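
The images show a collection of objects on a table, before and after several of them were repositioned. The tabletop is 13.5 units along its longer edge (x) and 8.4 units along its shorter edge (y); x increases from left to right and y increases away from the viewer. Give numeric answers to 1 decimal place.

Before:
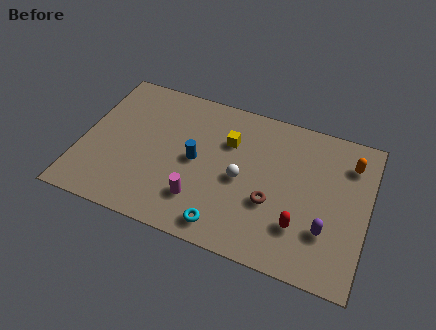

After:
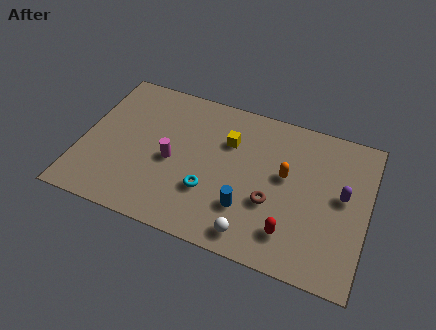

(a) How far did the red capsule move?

0.6

The red capsule moved from about (10.5, 2.3) to (10.1, 1.8), a distance of √(0.4² + 0.5²) ≈ 0.6.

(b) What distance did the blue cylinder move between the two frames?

3.2

The blue cylinder was near (5.4, 4.2) before and (8.0, 2.4) after, so it travelled √(2.6² + 1.8²) ≈ 3.2 units.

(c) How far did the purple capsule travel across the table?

2.2

The purple capsule moved from about (11.7, 2.5) to (12.3, 4.6), a distance of √(0.6² + 2.1²) ≈ 2.2.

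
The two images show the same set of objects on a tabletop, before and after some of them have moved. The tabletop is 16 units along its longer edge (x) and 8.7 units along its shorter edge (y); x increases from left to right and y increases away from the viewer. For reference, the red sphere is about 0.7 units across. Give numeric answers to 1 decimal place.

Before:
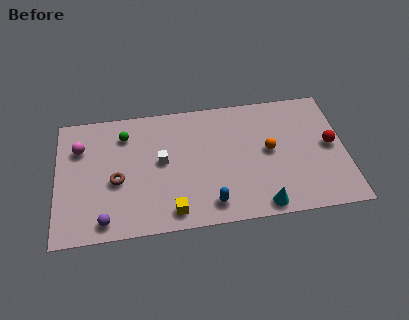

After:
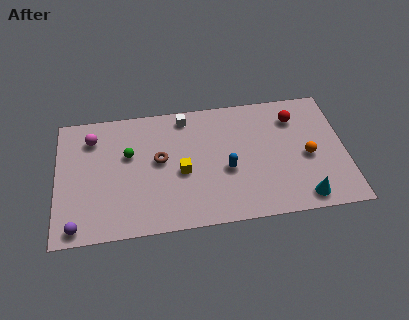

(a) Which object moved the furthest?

the white cube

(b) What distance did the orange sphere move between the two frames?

2.2

The orange sphere was near (11.8, 4.6) before and (13.9, 3.9) after, so it travelled √(2.1² + 0.7²) ≈ 2.2 units.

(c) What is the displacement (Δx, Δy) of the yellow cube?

(0.6, 2.6)

The yellow cube was at about (6.3, 1.2) and moved to about (6.9, 3.8).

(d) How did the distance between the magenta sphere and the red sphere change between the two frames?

-2.7

They were about 14.0 units apart before and 11.3 after — 2.7 units closer together.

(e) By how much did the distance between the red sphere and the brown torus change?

-4.1

The distance was about 11.9 in the first image and 7.8 in the second, so they moved 4.1 units closer together.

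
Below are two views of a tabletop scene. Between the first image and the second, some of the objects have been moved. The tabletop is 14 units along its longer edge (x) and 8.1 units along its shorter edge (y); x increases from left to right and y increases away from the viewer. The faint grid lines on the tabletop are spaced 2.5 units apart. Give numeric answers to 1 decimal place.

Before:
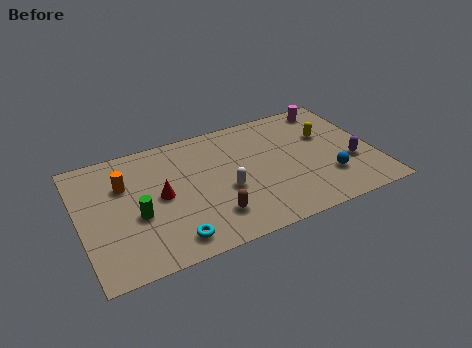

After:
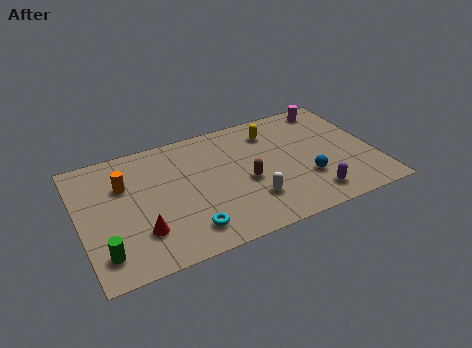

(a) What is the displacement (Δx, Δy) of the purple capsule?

(-2.1, -1.5)

The purple capsule started near (12.8, 2.9) and ended near (10.7, 1.4).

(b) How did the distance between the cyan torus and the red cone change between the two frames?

-0.7

They were about 2.9 units apart before and 2.2 after — 0.7 units closer together.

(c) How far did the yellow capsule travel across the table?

2.8

From (11.9, 5.2) to (9.4, 6.4), the yellow capsule covered √(2.5² + 1.2²) ≈ 2.8 units.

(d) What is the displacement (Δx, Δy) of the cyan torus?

(0.8, 0.3)

The cyan torus started near (4.0, 1.2) and ended near (4.8, 1.5).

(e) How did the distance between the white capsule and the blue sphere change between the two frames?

-2.2

The distance was about 4.9 in the first image and 2.7 in the second, so they moved 2.2 units closer together.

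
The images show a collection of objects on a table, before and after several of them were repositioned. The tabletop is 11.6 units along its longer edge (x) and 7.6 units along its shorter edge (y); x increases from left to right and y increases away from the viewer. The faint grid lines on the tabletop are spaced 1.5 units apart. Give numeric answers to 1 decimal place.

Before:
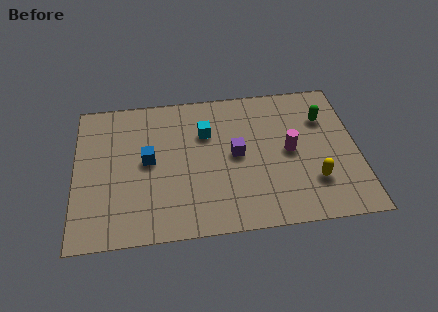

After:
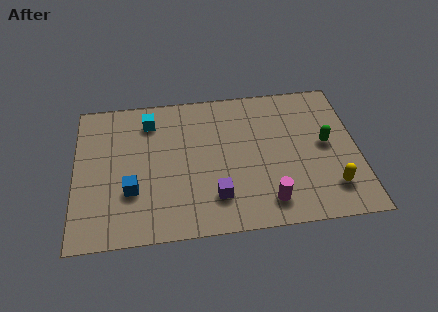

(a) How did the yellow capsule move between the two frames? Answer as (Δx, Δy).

(0.7, -0.4)

From the two frames, the yellow capsule sits at roughly (9.7, 2.1) before and (10.4, 1.7) after.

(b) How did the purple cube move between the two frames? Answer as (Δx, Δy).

(-0.9, -2.1)

From the two frames, the purple cube sits at roughly (6.6, 3.9) before and (5.7, 1.8) after.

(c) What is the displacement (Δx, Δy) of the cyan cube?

(-2.3, 0.9)

The cyan cube was at about (5.4, 5.2) and moved to about (3.1, 6.1).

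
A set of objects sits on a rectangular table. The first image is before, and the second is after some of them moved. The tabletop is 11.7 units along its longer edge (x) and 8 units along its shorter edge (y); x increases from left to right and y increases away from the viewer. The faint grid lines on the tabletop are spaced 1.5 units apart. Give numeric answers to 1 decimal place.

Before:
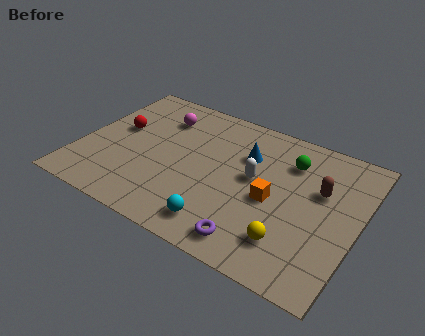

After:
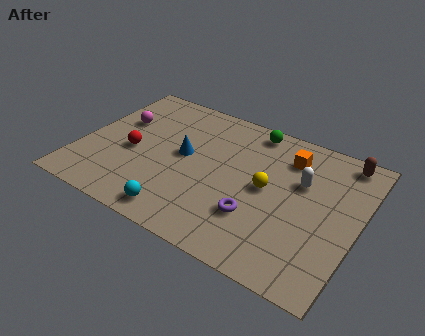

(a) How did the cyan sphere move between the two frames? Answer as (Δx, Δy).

(-1.7, -0.3)

The cyan sphere was at about (6.4, 1.3) and moved to about (4.7, 1.0).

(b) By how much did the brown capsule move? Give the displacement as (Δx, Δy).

(0.7, 2.1)

The brown capsule was at about (10.0, 5.0) and moved to about (10.7, 7.1).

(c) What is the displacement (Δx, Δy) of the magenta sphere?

(-1.7, -1.0)

The magenta sphere was at about (3.0, 6.1) and moved to about (1.3, 5.1).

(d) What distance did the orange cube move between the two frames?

2.6

From (8.2, 3.6) to (8.5, 6.2), the orange cube covered √(0.3² + 2.6²) ≈ 2.6 units.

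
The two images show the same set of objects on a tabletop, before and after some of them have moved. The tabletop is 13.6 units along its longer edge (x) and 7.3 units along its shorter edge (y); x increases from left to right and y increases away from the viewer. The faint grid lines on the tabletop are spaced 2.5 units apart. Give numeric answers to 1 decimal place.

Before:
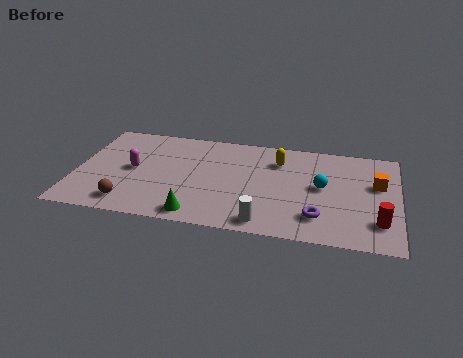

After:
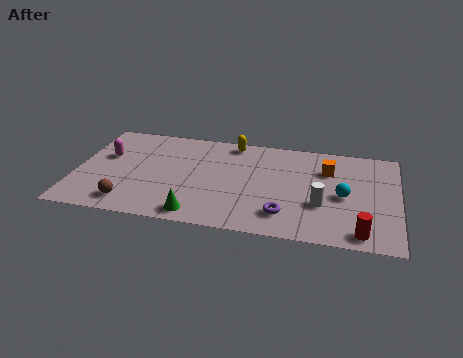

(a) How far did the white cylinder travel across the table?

2.9

The white cylinder moved from about (8.1, 0.9) to (10.4, 2.6), a distance of √(2.3² + 1.7²) ≈ 2.9.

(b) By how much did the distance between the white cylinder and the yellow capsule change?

+0.9

They were about 4.6 units apart before and 5.5 after — 0.9 units further apart.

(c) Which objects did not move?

the green cone and the brown sphere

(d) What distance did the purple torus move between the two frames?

1.4

The purple torus was near (10.3, 1.7) before and (8.9, 1.6) after, so it travelled √(1.4² + 0.1²) ≈ 1.4 units.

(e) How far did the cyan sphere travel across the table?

1.0

From (10.4, 3.9) to (11.3, 3.4), the cyan sphere covered √(0.9² + 0.5²) ≈ 1.0 units.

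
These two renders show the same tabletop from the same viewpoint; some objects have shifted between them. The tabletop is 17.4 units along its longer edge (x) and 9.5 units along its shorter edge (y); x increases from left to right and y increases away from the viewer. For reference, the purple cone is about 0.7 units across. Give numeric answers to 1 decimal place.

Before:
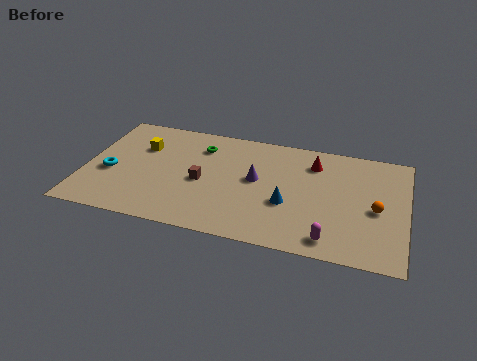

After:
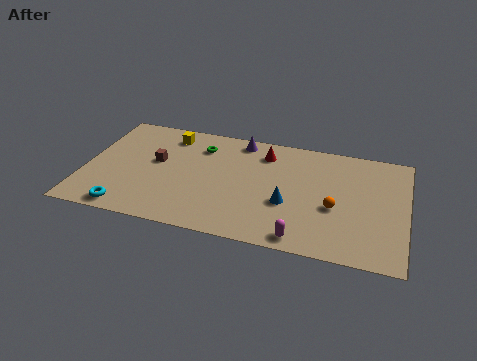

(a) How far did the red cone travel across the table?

2.7

The red cone was near (12.3, 7.4) before and (9.6, 7.6) after, so it travelled √(2.7² + 0.2²) ≈ 2.7 units.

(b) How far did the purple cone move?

3.4

The purple cone moved from about (9.3, 5.2) to (8.2, 8.4), a distance of √(1.1² + 3.2²) ≈ 3.4.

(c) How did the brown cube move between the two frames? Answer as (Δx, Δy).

(-2.6, 1.1)

From the two frames, the brown cube sits at roughly (6.4, 4.3) before and (3.8, 5.4) after.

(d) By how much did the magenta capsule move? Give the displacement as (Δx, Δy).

(-1.5, -0.3)

From the two frames, the magenta capsule sits at roughly (13.5, 1.3) before and (12.0, 1.0) after.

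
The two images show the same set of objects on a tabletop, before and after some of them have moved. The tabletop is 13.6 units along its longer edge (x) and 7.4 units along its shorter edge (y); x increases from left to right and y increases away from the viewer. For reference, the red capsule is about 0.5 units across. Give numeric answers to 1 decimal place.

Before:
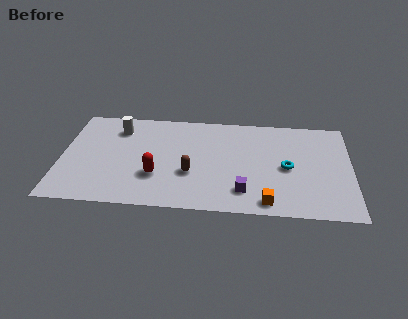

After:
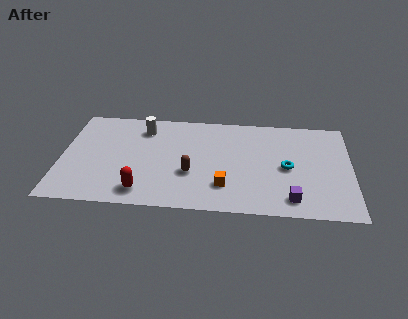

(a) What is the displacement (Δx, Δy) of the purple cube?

(2.2, -0.4)

From the two frames, the purple cube sits at roughly (8.6, 1.6) before and (10.8, 1.2) after.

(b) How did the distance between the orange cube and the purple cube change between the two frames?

+1.9

They were about 1.3 units apart before and 3.2 after — 1.9 units further apart.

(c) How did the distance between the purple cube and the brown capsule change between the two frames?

+2.2

They were about 2.7 units apart before and 4.9 after — 2.2 units further apart.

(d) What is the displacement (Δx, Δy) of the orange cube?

(-2.0, 1.0)

The orange cube was at about (9.7, 0.9) and moved to about (7.7, 1.9).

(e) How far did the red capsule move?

1.3

From (4.5, 2.4) to (3.9, 1.2), the red capsule covered √(0.6² + 1.2²) ≈ 1.3 units.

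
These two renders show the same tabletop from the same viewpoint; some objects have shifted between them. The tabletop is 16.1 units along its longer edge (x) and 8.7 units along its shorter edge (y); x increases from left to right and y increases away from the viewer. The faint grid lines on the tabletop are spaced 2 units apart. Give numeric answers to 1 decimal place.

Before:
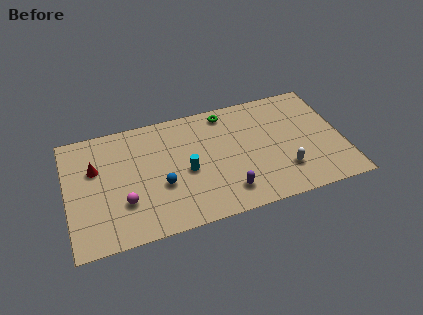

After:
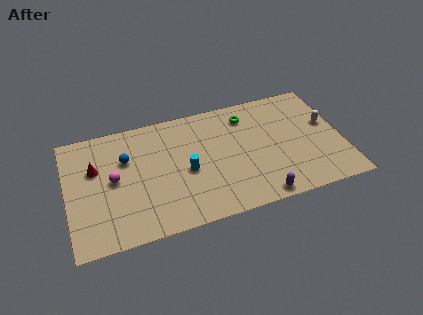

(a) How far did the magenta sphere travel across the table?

1.9

From (3.2, 2.7) to (2.7, 4.5), the magenta sphere covered √(0.5² + 1.8²) ≈ 1.9 units.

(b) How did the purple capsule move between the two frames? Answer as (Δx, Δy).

(1.8, -0.9)

From the two frames, the purple capsule sits at roughly (9.1, 1.7) before and (10.9, 0.8) after.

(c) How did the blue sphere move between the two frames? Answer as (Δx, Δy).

(-1.9, 2.5)

The blue sphere started near (5.4, 3.3) and ended near (3.5, 5.8).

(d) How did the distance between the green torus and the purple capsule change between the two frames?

+0.3

The distance was about 5.9 in the first image and 6.2 in the second, so they moved 0.3 units further apart.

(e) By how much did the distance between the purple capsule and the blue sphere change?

+4.9

Before: roughly 4.0 units apart; after: 8.9. That's 4.9 units further apart.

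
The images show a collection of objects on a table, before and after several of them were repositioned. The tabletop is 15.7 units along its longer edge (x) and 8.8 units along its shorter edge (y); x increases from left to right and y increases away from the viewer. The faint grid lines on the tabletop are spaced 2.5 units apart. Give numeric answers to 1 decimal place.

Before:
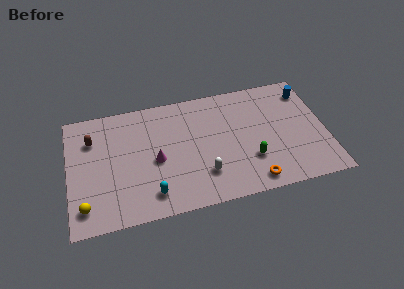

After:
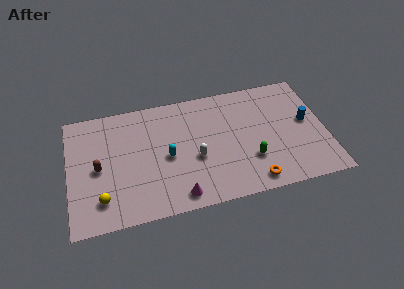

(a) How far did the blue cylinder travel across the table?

2.3

The blue cylinder moved from about (14.8, 7.1) to (14.6, 4.8), a distance of √(0.2² + 2.3²) ≈ 2.3.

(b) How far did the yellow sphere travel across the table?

1.0

The yellow sphere was near (0.9, 1.6) before and (1.9, 1.9) after, so it travelled √(1.0² + 0.3²) ≈ 1.0 units.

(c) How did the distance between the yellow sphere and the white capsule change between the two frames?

-1.2

The distance was about 7.2 in the first image and 6.0 in the second, so they moved 1.2 units closer together.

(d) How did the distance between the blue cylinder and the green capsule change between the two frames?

-1.6

The distance was about 5.8 in the first image and 4.2 in the second, so they moved 1.6 units closer together.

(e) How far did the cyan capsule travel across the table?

2.7

The cyan capsule moved from about (4.9, 1.6) to (6.0, 4.1), a distance of √(1.1² + 2.5²) ≈ 2.7.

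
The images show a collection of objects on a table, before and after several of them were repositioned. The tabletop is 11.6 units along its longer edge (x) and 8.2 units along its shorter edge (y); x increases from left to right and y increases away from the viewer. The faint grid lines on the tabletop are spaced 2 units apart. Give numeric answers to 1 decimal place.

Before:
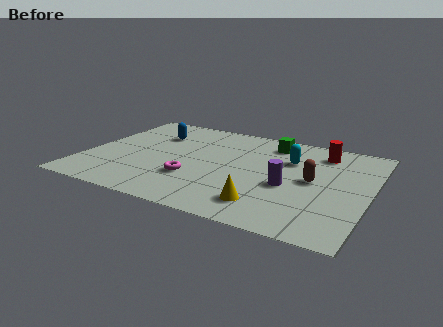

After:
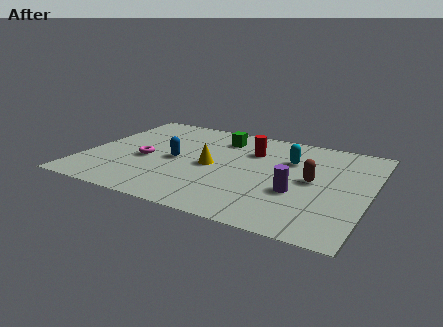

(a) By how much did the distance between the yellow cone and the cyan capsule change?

-0.6

Before: roughly 4.0 units apart; after: 3.4. That's 0.6 units closer together.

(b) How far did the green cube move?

2.1

From (7.3, 6.8) to (5.2, 6.5), the green cube covered √(2.1² + 0.3²) ≈ 2.1 units.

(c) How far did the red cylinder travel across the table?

2.9

The red cylinder was near (9.4, 6.7) before and (6.6, 5.8) after, so it travelled √(2.8² + 0.9²) ≈ 2.9 units.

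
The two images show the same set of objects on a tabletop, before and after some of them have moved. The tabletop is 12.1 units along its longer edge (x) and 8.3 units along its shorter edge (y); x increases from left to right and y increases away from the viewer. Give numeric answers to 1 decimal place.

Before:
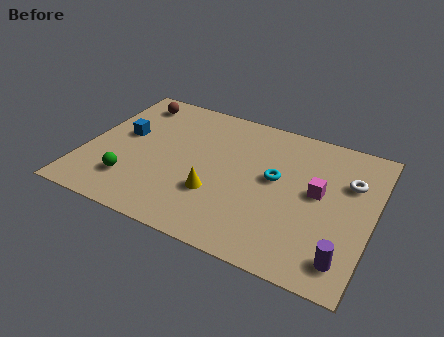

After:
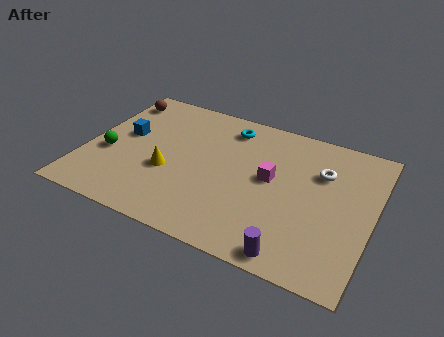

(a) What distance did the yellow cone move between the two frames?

2.2

The yellow cone was near (5.7, 2.7) before and (3.6, 3.2) after, so it travelled √(2.1² + 0.5²) ≈ 2.2 units.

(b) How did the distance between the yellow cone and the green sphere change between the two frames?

-1.0

They were about 3.6 units apart before and 2.6 after — 1.0 units closer together.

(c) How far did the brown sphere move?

0.7

The brown sphere was near (1.5, 7.0) before and (0.8, 6.9) after, so it travelled √(0.7² + 0.1²) ≈ 0.7 units.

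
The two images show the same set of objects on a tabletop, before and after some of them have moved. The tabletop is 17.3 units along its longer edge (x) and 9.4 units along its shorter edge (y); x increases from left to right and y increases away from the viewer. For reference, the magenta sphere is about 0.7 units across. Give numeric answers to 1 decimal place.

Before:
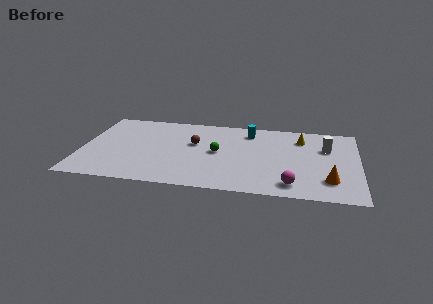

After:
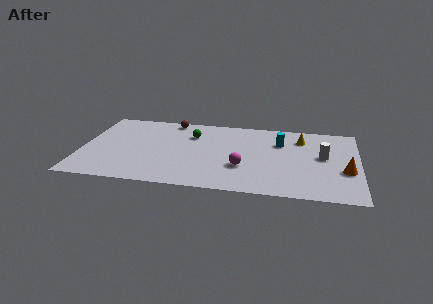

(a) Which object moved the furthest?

the magenta sphere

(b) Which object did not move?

the yellow cone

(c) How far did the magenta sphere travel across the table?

3.5

The magenta sphere moved from about (13.2, 1.5) to (10.1, 3.2), a distance of √(3.1² + 1.7²) ≈ 3.5.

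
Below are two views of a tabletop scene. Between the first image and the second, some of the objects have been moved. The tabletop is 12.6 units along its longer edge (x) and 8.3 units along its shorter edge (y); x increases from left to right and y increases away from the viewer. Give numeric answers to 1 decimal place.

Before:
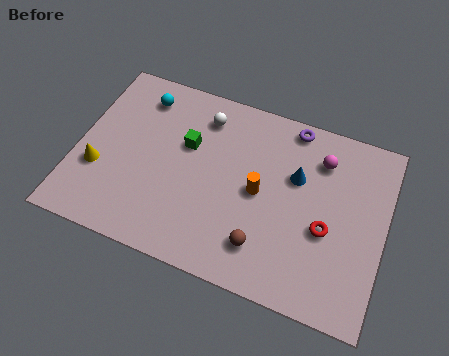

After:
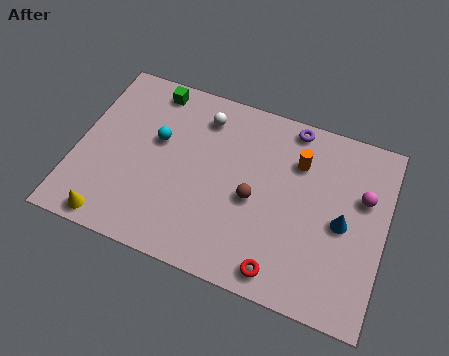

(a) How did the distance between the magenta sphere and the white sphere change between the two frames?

+1.9

They were about 4.9 units apart before and 6.8 after — 1.9 units further apart.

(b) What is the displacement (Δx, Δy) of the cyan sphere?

(0.9, -1.8)

From the two frames, the cyan sphere sits at roughly (2.3, 6.8) before and (3.2, 5.0) after.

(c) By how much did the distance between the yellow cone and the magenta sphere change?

+1.3

The distance was about 9.5 in the first image and 10.8 in the second, so they moved 1.3 units further apart.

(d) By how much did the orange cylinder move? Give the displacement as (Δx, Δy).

(1.4, 1.9)

The orange cylinder started near (7.5, 4.1) and ended near (8.9, 6.0).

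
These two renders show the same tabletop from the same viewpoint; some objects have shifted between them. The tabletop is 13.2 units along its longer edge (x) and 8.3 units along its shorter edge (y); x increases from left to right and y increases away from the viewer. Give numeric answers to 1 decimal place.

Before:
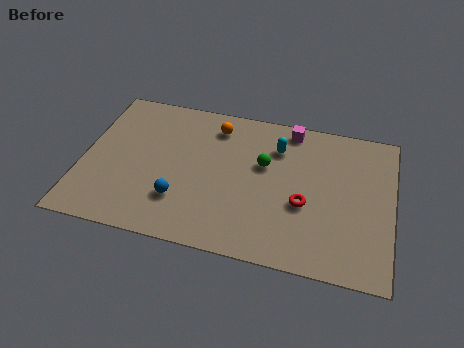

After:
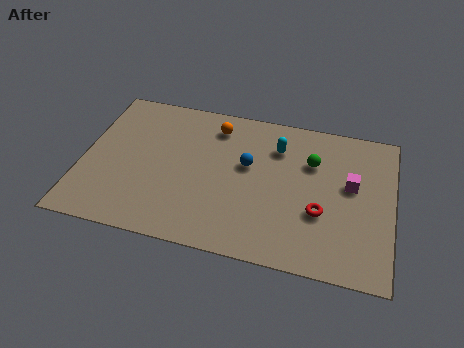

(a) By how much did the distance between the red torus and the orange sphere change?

+0.7

They were about 5.3 units apart before and 6.0 after — 0.7 units further apart.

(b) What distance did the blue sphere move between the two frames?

3.7

The blue sphere was near (4.3, 2.3) before and (7.0, 4.9) after, so it travelled √(2.7² + 2.6²) ≈ 3.7 units.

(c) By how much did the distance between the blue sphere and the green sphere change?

-1.6

They were about 4.4 units apart before and 2.8 after — 1.6 units closer together.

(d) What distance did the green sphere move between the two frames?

2.1

The green sphere moved from about (7.7, 5.1) to (9.7, 5.7), a distance of √(2.0² + 0.6²) ≈ 2.1.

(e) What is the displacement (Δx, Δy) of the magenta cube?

(2.7, -2.6)

From the two frames, the magenta cube sits at roughly (8.7, 7.4) before and (11.4, 4.8) after.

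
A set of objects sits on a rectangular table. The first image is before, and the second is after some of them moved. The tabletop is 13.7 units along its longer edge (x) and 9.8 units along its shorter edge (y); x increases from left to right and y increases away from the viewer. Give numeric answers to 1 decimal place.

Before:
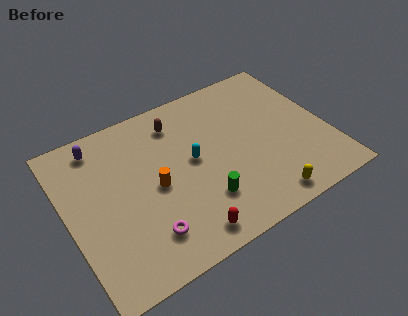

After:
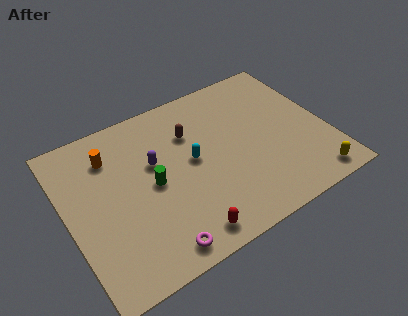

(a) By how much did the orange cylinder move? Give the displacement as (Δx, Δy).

(-1.9, 2.9)

The orange cylinder started near (4.5, 4.6) and ended near (2.6, 7.5).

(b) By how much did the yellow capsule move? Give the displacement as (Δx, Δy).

(2.6, 0.0)

The yellow capsule started near (9.7, 1.1) and ended near (12.3, 1.1).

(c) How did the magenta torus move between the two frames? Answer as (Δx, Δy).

(0.4, -1.0)

The magenta torus started near (3.6, 2.1) and ended near (4.0, 1.1).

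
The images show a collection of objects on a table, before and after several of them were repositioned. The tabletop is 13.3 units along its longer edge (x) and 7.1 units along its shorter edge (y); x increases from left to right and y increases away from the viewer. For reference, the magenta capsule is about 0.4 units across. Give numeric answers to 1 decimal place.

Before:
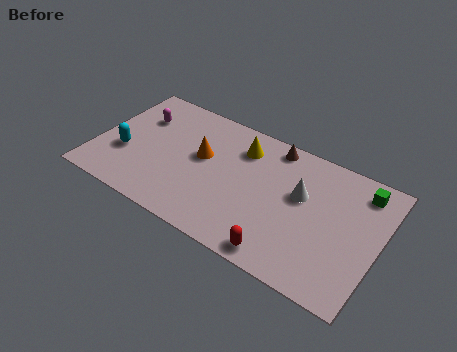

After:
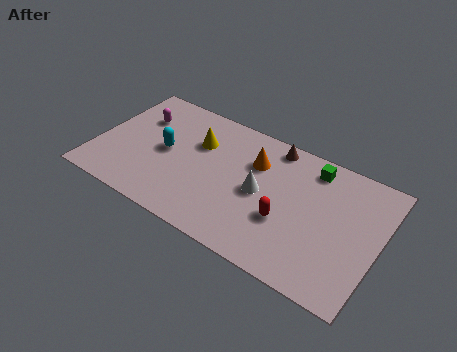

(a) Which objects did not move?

the brown cone and the magenta capsule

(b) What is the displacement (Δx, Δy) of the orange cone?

(2.4, 0.9)

From the two frames, the orange cone sits at roughly (4.9, 4.1) before and (7.3, 5.0) after.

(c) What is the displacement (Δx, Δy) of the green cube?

(-2.3, 0.1)

The green cube was at about (12.2, 5.9) and moved to about (9.9, 6.0).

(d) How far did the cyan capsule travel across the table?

2.1

The cyan capsule was near (1.4, 2.6) before and (3.2, 3.6) after, so it travelled √(1.8² + 1.0²) ≈ 2.1 units.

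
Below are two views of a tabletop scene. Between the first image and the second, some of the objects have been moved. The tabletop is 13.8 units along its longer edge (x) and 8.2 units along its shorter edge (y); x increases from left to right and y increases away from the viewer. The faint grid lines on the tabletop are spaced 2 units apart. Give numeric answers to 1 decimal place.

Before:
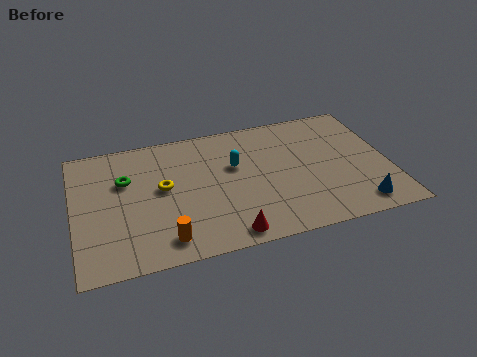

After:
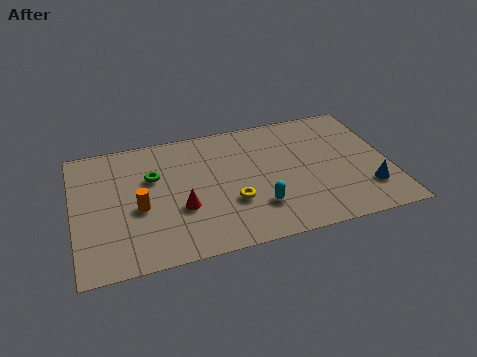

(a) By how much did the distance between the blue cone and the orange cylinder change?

+1.6

They were about 8.4 units apart before and 10.0 after — 1.6 units further apart.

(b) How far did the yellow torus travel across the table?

3.4

The yellow torus was near (3.9, 4.5) before and (6.8, 2.8) after, so it travelled √(2.9² + 1.7²) ≈ 3.4 units.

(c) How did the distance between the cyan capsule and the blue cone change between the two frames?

-1.6

The distance was about 6.4 in the first image and 4.8 in the second, so they moved 1.6 units closer together.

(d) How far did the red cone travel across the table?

2.8

The red cone moved from about (6.5, 0.9) to (4.6, 3.0), a distance of √(1.9² + 2.1²) ≈ 2.8.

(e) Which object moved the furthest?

the yellow torus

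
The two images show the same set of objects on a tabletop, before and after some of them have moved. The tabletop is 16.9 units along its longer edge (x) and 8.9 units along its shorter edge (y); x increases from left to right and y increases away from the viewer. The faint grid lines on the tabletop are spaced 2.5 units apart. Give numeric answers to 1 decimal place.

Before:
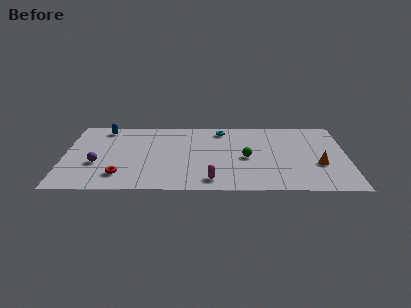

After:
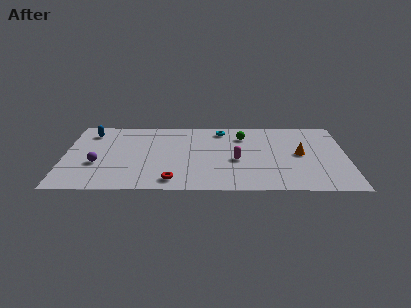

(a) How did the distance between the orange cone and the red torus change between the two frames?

-3.6

The distance was about 11.9 in the first image and 8.3 in the second, so they moved 3.6 units closer together.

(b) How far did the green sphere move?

2.7

The green sphere was near (10.9, 4.1) before and (10.7, 6.8) after, so it travelled √(0.2² + 2.7²) ≈ 2.7 units.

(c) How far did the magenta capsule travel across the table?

2.9

From (8.8, 1.3) to (10.3, 3.8), the magenta capsule covered √(1.5² + 2.5²) ≈ 2.9 units.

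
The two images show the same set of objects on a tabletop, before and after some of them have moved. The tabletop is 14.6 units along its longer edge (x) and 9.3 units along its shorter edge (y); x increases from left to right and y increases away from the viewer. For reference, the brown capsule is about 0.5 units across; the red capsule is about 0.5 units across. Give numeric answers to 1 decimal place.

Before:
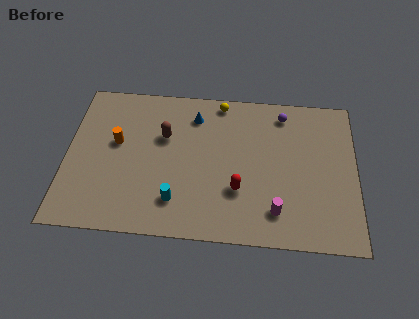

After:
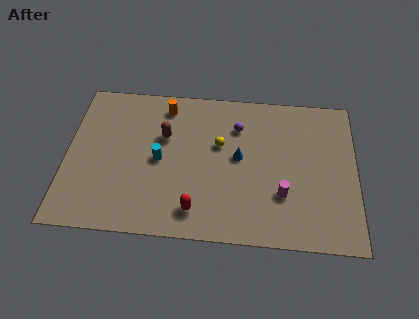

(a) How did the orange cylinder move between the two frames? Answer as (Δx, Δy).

(2.4, 2.5)

The orange cylinder started near (2.5, 5.4) and ended near (4.9, 7.9).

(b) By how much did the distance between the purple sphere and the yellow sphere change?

-1.7

Before: roughly 3.2 units apart; after: 1.5. That's 1.7 units closer together.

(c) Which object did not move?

the brown capsule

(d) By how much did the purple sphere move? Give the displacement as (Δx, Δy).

(-2.3, -1.0)

From the two frames, the purple sphere sits at roughly (10.9, 7.9) before and (8.6, 6.9) after.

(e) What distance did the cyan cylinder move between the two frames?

2.6

The cyan cylinder was near (5.6, 2.1) before and (4.7, 4.5) after, so it travelled √(0.9² + 2.4²) ≈ 2.6 units.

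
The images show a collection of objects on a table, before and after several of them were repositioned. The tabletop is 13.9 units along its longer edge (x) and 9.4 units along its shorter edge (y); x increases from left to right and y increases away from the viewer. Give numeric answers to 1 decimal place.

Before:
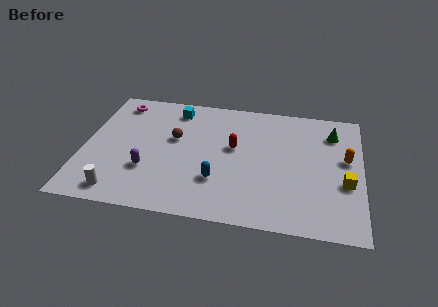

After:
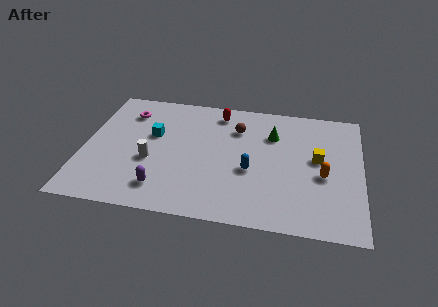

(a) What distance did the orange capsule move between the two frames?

1.8

From (13.1, 5.4) to (12.0, 4.0), the orange capsule covered √(1.1² + 1.4²) ≈ 1.8 units.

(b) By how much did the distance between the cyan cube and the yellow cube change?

-1.4

They were about 9.7 units apart before and 8.3 after — 1.4 units closer together.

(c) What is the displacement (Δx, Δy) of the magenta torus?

(0.5, -0.7)

From the two frames, the magenta torus sits at roughly (1.5, 8.0) before and (2.0, 7.3) after.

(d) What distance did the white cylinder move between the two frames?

2.9

The white cylinder was near (2.0, 1.2) before and (3.4, 3.7) after, so it travelled √(1.4² + 2.5²) ≈ 2.9 units.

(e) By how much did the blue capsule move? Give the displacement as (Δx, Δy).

(1.6, 1.0)

The blue capsule was at about (6.8, 2.8) and moved to about (8.4, 3.8).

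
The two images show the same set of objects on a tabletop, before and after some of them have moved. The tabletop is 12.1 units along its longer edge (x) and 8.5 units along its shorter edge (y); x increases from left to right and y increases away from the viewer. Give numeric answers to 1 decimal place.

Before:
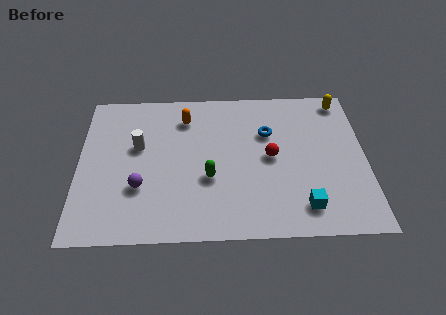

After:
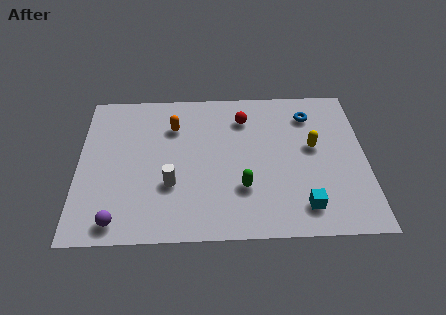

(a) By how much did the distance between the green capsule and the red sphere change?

+1.2

Before: roughly 2.8 units apart; after: 4.0. That's 1.2 units further apart.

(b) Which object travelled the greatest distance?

the yellow capsule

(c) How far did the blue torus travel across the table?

2.1

The blue torus was near (8.0, 5.7) before and (9.8, 6.7) after, so it travelled √(1.8² + 1.0²) ≈ 2.1 units.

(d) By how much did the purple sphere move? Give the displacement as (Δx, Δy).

(-0.9, -1.8)

From the two frames, the purple sphere sits at roughly (2.6, 2.8) before and (1.7, 1.0) after.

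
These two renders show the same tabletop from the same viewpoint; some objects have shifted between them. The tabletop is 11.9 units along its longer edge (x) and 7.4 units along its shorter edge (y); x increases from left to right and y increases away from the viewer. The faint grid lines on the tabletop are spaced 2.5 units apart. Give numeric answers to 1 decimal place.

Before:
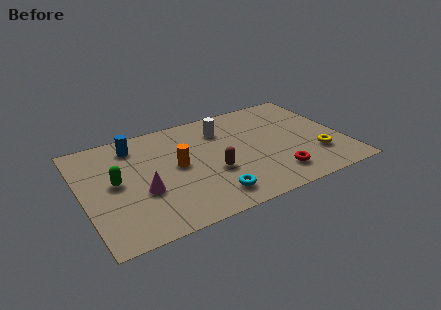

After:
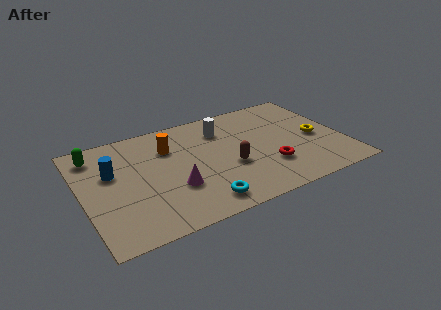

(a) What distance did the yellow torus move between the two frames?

1.3

From (10.5, 2.1) to (10.7, 3.4), the yellow torus covered √(0.2² + 1.3²) ≈ 1.3 units.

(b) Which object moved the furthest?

the green capsule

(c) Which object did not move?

the white cylinder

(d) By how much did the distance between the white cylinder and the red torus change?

-0.7

Before: roughly 4.5 units apart; after: 3.8. That's 0.7 units closer together.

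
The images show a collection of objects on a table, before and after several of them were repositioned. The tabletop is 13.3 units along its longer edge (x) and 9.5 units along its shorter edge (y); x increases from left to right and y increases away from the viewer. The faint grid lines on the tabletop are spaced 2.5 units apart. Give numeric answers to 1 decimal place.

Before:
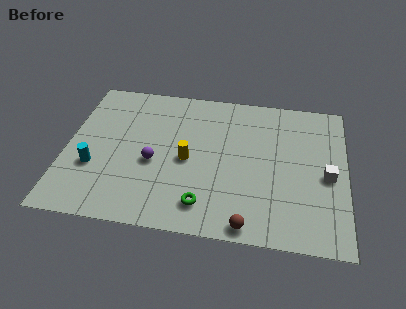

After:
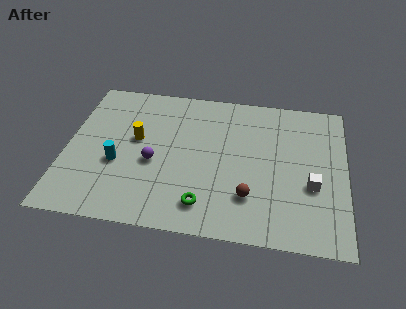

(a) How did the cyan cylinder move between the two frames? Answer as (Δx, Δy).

(1.1, 0.4)

The cyan cylinder started near (1.4, 3.3) and ended near (2.5, 3.7).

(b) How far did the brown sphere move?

1.7

The brown sphere was near (8.8, 0.8) before and (8.8, 2.5) after, so it travelled √(0.0² + 1.7²) ≈ 1.7 units.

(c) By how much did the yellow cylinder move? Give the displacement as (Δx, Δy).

(-2.5, 1.0)

From the two frames, the yellow cylinder sits at roughly (5.8, 4.4) before and (3.3, 5.4) after.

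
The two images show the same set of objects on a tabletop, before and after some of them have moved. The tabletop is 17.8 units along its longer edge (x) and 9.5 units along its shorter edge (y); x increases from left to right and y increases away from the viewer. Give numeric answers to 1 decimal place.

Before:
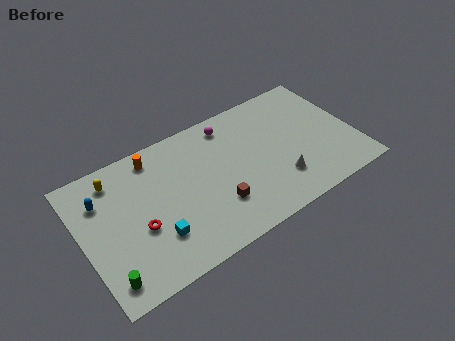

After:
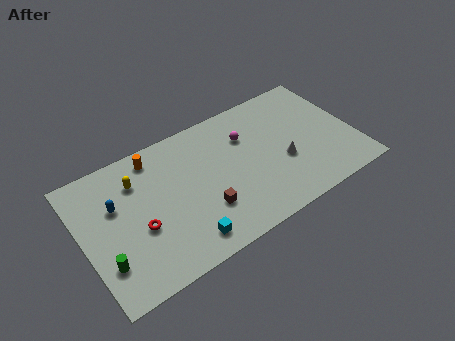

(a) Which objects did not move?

the orange cylinder and the red torus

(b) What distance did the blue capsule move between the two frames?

1.1

From (1.5, 6.9) to (2.3, 6.1), the blue capsule covered √(0.8² + 0.8²) ≈ 1.1 units.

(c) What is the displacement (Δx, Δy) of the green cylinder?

(0.0, 1.1)

The green cylinder was at about (1.1, 1.5) and moved to about (1.1, 2.6).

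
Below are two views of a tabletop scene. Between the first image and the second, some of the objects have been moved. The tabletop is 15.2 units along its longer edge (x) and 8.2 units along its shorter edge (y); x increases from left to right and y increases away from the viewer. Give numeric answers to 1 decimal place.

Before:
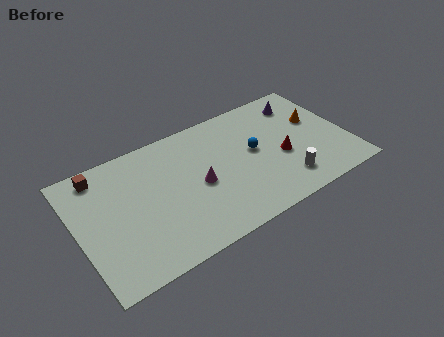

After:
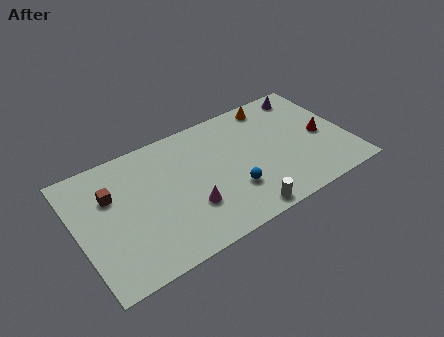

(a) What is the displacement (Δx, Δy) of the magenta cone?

(-0.7, -1.2)

The magenta cone was at about (6.7, 3.8) and moved to about (6.0, 2.6).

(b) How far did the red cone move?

2.4

The red cone was near (11.4, 3.4) before and (13.8, 3.8) after, so it travelled √(2.4² + 0.4²) ≈ 2.4 units.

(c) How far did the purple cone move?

0.6

The purple cone moved from about (13.1, 6.6) to (13.5, 7.1), a distance of √(0.4² + 0.5²) ≈ 0.6.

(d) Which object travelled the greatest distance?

the orange cone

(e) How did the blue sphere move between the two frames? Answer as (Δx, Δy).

(-1.6, -2.0)

From the two frames, the blue sphere sits at roughly (10.0, 4.5) before and (8.4, 2.5) after.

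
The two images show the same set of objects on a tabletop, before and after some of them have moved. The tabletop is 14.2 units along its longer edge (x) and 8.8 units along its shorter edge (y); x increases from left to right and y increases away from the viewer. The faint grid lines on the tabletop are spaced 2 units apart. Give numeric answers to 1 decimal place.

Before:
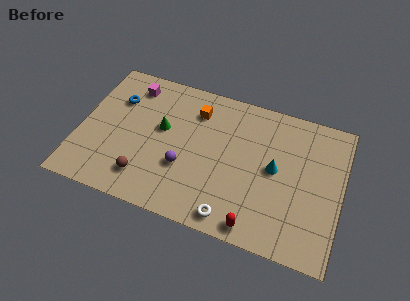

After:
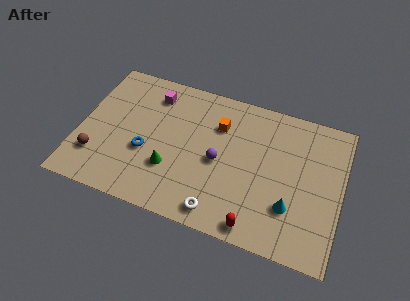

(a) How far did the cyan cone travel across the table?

2.2

From (10.6, 4.6) to (11.6, 2.6), the cyan cone covered √(1.0² + 2.0²) ≈ 2.2 units.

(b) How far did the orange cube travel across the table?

1.4

The orange cube was near (6.1, 6.8) before and (7.4, 6.3) after, so it travelled √(1.3² + 0.5²) ≈ 1.4 units.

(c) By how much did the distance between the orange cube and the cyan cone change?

+0.6

They were about 5.0 units apart before and 5.6 after — 0.6 units further apart.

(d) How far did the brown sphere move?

2.7

From (3.8, 1.8) to (1.1, 2.3), the brown sphere covered √(2.7² + 0.5²) ≈ 2.7 units.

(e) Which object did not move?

the red capsule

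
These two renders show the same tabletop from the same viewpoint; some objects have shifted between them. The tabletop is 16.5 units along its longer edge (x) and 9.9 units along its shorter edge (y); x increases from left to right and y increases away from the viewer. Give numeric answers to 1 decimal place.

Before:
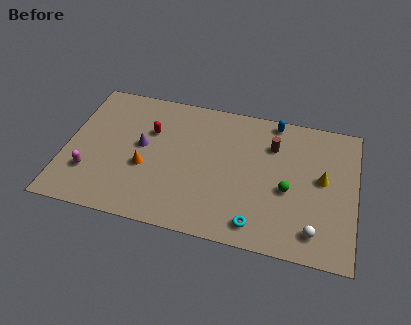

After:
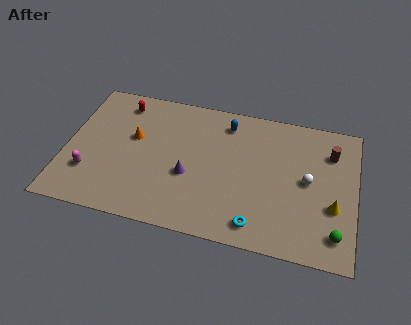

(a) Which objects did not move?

the magenta capsule and the cyan torus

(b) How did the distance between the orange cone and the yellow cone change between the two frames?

+1.6

The distance was about 10.1 in the first image and 11.7 in the second, so they moved 1.6 units further apart.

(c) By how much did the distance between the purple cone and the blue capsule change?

-3.5

Before: roughly 8.2 units apart; after: 4.7. That's 3.5 units closer together.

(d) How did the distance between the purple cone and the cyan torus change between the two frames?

-3.2

Before: roughly 7.9 units apart; after: 4.7. That's 3.2 units closer together.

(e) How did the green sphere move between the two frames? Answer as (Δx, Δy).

(2.8, -2.4)

The green sphere started near (12.7, 4.2) and ended near (15.5, 1.8).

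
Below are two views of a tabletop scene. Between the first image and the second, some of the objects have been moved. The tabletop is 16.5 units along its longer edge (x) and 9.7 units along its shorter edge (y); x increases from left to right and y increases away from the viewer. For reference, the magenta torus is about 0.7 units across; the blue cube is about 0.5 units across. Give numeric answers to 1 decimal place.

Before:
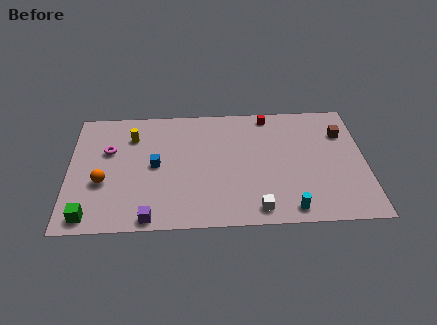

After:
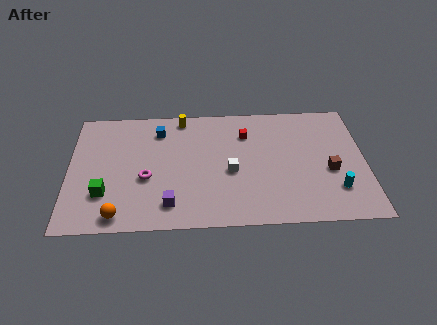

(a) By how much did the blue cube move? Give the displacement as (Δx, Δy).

(0.2, 2.8)

The blue cube was at about (4.8, 4.9) and moved to about (5.0, 7.7).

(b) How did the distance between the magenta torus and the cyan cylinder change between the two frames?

-0.6

Before: roughly 11.2 units apart; after: 10.6. That's 0.6 units closer together.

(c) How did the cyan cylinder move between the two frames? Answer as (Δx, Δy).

(2.6, 1.4)

From the two frames, the cyan cylinder sits at roughly (12.2, 1.1) before and (14.8, 2.5) after.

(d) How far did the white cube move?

3.3

From (10.4, 1.2) to (9.0, 4.2), the white cube covered √(1.4² + 3.0²) ≈ 3.3 units.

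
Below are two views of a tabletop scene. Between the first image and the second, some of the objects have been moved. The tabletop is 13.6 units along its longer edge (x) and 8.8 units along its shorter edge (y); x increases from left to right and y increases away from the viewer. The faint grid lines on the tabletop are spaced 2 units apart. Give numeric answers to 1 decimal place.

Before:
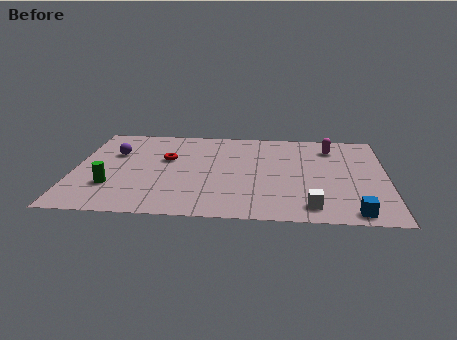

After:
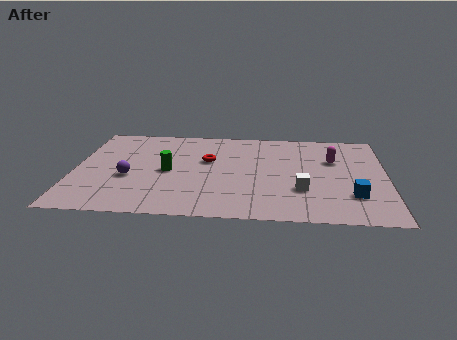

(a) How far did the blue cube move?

1.5

The blue cube moved from about (12.1, 0.9) to (12.1, 2.4), a distance of √(0.0² + 1.5²) ≈ 1.5.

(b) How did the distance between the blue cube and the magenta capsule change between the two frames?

-2.7

Before: roughly 6.2 units apart; after: 3.5. That's 2.7 units closer together.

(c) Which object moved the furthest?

the green cylinder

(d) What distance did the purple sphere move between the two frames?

2.4

The purple sphere moved from about (1.7, 5.8) to (2.4, 3.5), a distance of √(0.7² + 2.3²) ≈ 2.4.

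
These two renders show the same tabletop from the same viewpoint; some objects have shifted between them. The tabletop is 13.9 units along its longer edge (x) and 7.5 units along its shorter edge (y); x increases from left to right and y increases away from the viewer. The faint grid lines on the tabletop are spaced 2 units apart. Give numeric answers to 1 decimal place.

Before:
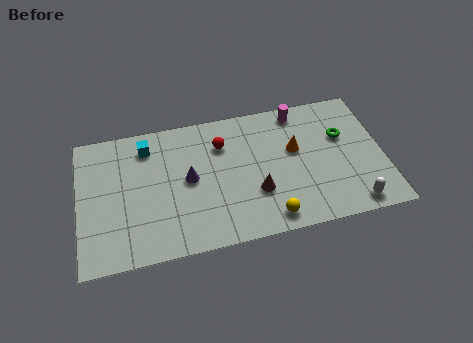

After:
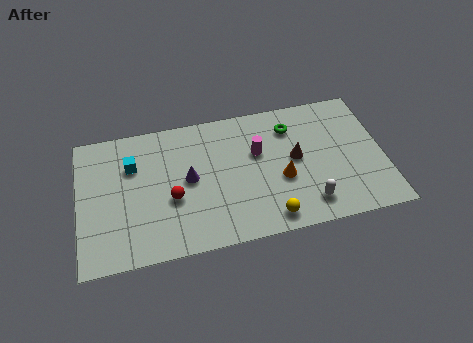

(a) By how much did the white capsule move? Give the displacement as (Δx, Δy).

(-2.0, 0.5)

The white capsule started near (12.3, 0.9) and ended near (10.3, 1.4).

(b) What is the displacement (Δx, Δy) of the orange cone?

(-0.7, -1.5)

The orange cone started near (9.9, 4.5) and ended near (9.2, 3.0).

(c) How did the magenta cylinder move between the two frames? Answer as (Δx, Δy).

(-2.0, -1.9)

The magenta cylinder started near (10.2, 6.6) and ended near (8.2, 4.7).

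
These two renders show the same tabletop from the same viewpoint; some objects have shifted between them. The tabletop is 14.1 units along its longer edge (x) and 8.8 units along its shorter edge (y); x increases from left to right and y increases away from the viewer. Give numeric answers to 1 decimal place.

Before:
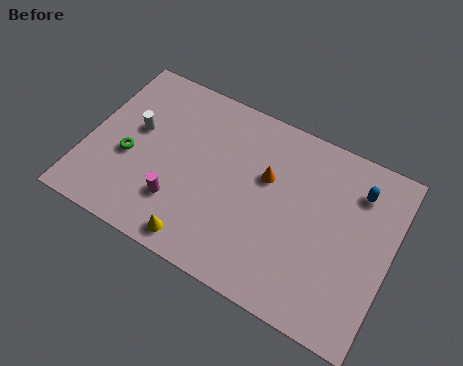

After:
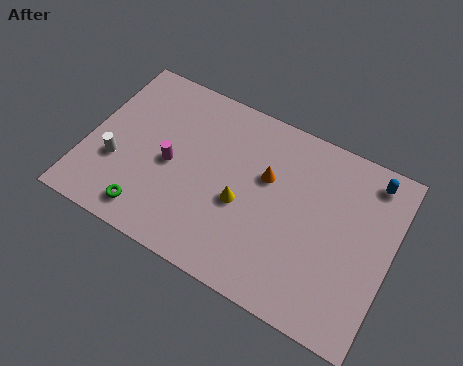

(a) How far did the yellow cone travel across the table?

3.1

From (5.7, 1.0) to (7.3, 3.7), the yellow cone covered √(1.6² + 2.7²) ≈ 3.1 units.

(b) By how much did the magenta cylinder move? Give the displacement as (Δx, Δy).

(-0.6, 1.7)

From the two frames, the magenta cylinder sits at roughly (4.5, 2.4) before and (3.9, 4.1) after.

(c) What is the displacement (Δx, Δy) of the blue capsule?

(0.5, 0.8)

The blue capsule started near (12.3, 6.8) and ended near (12.8, 7.6).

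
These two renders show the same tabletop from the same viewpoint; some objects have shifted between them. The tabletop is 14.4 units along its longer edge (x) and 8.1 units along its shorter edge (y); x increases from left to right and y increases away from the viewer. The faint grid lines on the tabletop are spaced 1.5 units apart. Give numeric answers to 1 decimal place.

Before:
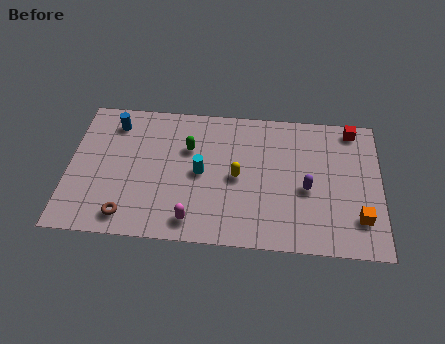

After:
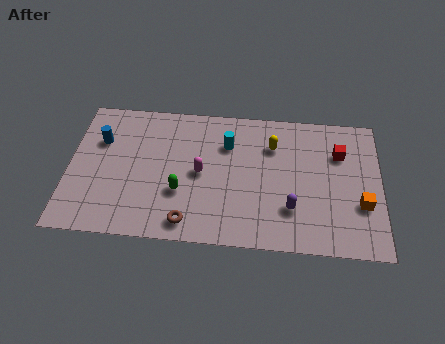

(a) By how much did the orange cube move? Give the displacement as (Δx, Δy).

(0.1, 0.8)

The orange cube started near (13.4, 2.0) and ended near (13.5, 2.8).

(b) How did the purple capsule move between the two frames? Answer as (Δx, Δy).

(-0.7, -1.2)

The purple capsule started near (11.0, 3.5) and ended near (10.3, 2.3).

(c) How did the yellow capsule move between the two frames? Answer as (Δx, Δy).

(1.6, 2.0)

From the two frames, the yellow capsule sits at roughly (7.8, 3.9) before and (9.4, 5.9) after.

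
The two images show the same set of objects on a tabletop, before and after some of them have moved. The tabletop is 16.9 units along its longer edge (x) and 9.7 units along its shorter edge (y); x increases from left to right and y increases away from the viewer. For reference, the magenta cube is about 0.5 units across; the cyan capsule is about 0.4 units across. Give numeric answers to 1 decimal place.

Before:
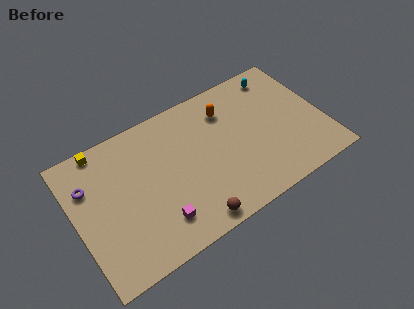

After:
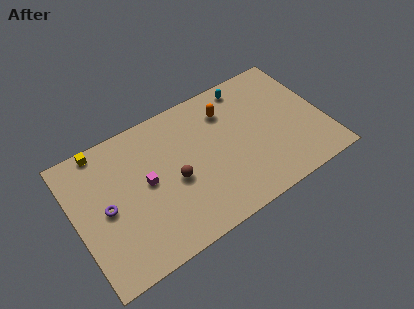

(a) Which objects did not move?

the yellow cube and the orange capsule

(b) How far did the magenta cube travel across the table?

3.0

From (5.1, 2.1) to (4.8, 5.1), the magenta cube covered √(0.3² + 3.0²) ≈ 3.0 units.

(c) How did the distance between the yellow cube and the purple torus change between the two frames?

+1.8

They were about 2.4 units apart before and 4.2 after — 1.8 units further apart.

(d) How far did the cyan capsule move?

2.2

The cyan capsule was near (14.5, 8.3) before and (12.3, 8.5) after, so it travelled √(2.2² + 0.2²) ≈ 2.2 units.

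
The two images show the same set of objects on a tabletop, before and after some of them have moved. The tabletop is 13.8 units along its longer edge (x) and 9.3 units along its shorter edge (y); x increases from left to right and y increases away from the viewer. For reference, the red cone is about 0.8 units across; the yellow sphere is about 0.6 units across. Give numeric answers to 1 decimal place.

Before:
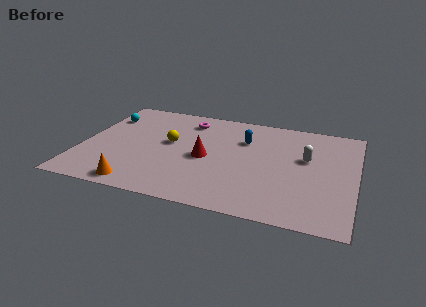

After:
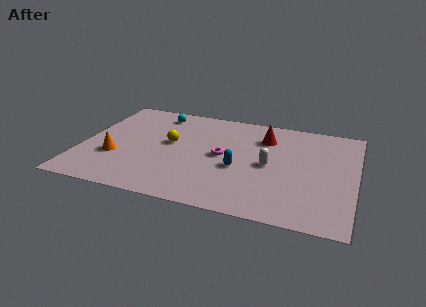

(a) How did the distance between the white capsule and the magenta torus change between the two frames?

-4.1

They were about 6.5 units apart before and 2.4 after — 4.1 units closer together.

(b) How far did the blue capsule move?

2.7

From (8.1, 6.5) to (8.0, 3.8), the blue capsule covered √(0.1² + 2.7²) ≈ 2.7 units.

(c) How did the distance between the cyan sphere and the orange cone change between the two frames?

-1.3

Before: roughly 6.3 units apart; after: 5.0. That's 1.3 units closer together.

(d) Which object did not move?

the yellow sphere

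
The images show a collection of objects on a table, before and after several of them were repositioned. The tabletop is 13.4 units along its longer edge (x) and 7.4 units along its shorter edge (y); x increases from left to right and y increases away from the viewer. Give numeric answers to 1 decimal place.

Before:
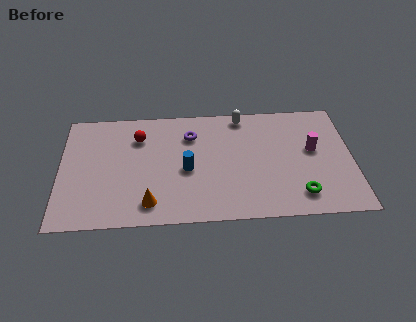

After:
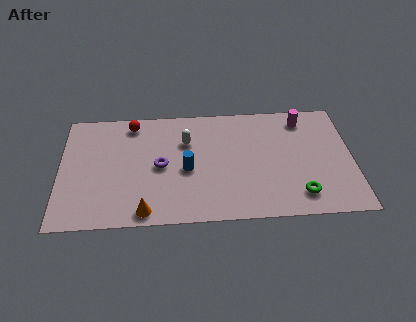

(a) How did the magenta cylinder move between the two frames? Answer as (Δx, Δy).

(-0.4, 2.0)

The magenta cylinder started near (11.6, 4.2) and ended near (11.2, 6.2).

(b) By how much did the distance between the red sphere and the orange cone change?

+1.4

Before: roughly 4.2 units apart; after: 5.6. That's 1.4 units further apart.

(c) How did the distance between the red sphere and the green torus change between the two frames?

+0.7

They were about 8.4 units apart before and 9.1 after — 0.7 units further apart.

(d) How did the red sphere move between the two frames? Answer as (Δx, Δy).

(-0.3, 0.9)

From the two frames, the red sphere sits at roughly (3.6, 5.5) before and (3.3, 6.4) after.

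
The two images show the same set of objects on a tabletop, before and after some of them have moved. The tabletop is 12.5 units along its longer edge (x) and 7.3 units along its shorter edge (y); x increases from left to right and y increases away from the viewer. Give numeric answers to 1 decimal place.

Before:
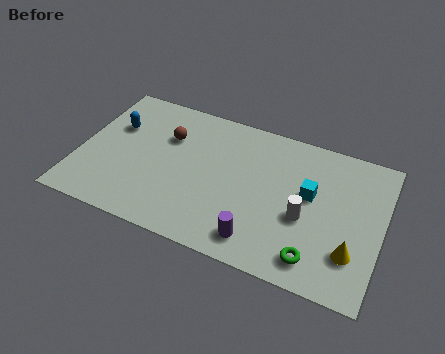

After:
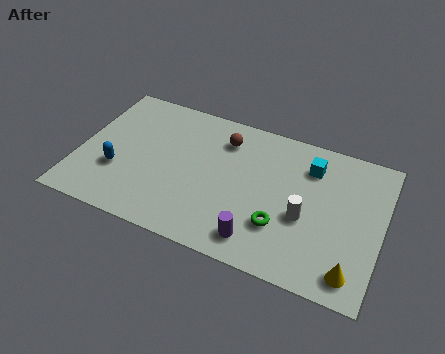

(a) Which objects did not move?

the purple cylinder and the white cylinder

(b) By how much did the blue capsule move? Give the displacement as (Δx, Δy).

(0.4, -2.3)

The blue capsule was at about (1.3, 4.8) and moved to about (1.7, 2.5).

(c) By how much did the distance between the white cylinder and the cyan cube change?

+1.4

They were about 1.2 units apart before and 2.6 after — 1.4 units further apart.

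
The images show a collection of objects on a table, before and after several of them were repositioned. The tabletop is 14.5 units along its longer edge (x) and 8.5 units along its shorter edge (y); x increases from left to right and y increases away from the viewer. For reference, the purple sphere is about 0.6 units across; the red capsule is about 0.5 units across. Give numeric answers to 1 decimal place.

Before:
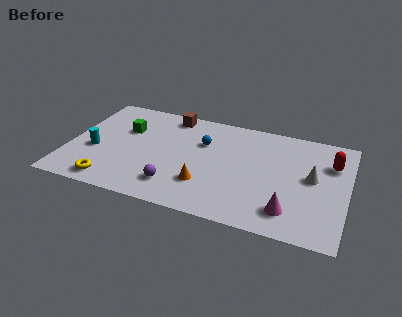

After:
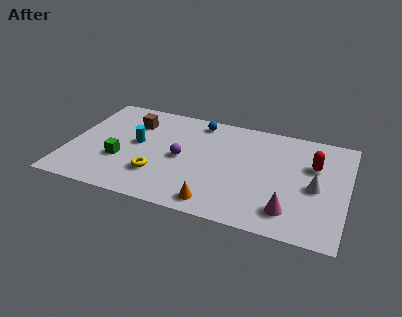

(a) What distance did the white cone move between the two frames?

0.7

The white cone was near (12.7, 4.6) before and (12.9, 3.9) after, so it travelled √(0.2² + 0.7²) ≈ 0.7 units.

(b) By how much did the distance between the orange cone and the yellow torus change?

-1.5

They were about 5.0 units apart before and 3.5 after — 1.5 units closer together.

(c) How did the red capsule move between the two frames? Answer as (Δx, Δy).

(-0.9, -0.4)

From the two frames, the red capsule sits at roughly (13.6, 6.0) before and (12.7, 5.6) after.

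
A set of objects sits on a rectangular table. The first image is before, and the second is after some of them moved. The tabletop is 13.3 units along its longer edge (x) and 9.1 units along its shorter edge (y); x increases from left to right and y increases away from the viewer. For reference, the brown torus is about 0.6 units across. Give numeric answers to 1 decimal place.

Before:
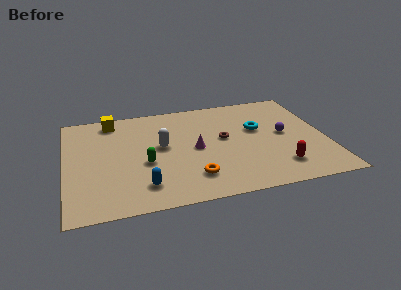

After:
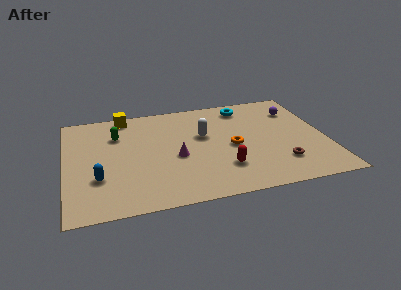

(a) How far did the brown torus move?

3.9

The brown torus moved from about (8.1, 5.0) to (10.8, 2.2), a distance of √(2.7² + 2.8²) ≈ 3.9.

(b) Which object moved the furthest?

the brown torus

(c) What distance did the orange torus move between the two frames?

3.1

From (6.3, 2.0) to (8.5, 4.2), the orange torus covered √(2.2² + 2.2²) ≈ 3.1 units.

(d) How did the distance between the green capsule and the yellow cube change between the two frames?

-2.7

Before: roughly 4.5 units apart; after: 1.8. That's 2.7 units closer together.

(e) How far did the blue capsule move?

2.5

The blue capsule was near (3.8, 1.8) before and (1.6, 2.9) after, so it travelled √(2.2² + 1.1²) ≈ 2.5 units.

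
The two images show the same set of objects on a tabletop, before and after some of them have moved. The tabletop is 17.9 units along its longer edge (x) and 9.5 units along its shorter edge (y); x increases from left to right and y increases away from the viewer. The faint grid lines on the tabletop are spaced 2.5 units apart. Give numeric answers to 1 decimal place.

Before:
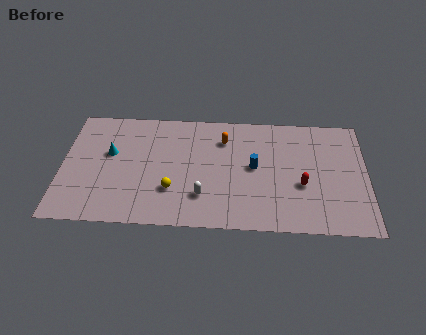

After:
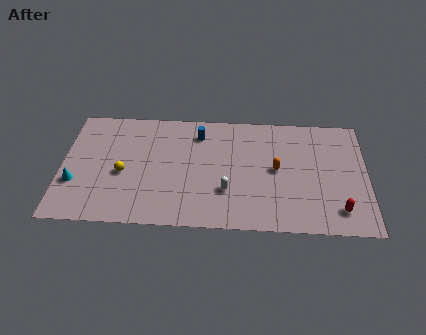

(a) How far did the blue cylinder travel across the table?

4.2

The blue cylinder moved from about (11.3, 5.0) to (8.0, 7.6), a distance of √(3.3² + 2.6²) ≈ 4.2.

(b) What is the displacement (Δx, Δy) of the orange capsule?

(3.1, -2.3)

The orange capsule started near (9.5, 7.2) and ended near (12.6, 4.9).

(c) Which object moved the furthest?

the blue cylinder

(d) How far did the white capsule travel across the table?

1.5

The white capsule was near (8.3, 2.5) before and (9.7, 3.0) after, so it travelled √(1.4² + 0.5²) ≈ 1.5 units.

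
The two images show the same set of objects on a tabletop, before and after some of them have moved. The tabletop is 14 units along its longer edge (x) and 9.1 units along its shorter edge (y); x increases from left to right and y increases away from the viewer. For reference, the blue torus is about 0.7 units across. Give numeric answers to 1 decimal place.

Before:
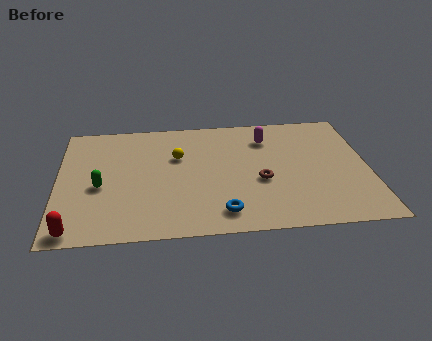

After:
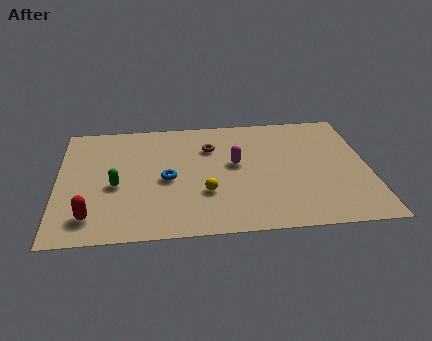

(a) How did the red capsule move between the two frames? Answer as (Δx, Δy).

(0.7, 0.9)

From the two frames, the red capsule sits at roughly (0.8, 0.8) before and (1.5, 1.7) after.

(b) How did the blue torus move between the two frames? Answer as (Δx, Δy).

(-2.4, 2.7)

From the two frames, the blue torus sits at roughly (7.3, 1.5) before and (4.9, 4.2) after.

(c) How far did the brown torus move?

3.6

From (9.1, 3.7) to (6.9, 6.5), the brown torus covered √(2.2² + 2.8²) ≈ 3.6 units.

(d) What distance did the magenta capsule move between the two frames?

2.4

From (9.5, 7.0) to (8.0, 5.1), the magenta capsule covered √(1.5² + 1.9²) ≈ 2.4 units.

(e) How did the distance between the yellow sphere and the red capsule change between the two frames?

-1.6

Before: roughly 6.9 units apart; after: 5.3. That's 1.6 units closer together.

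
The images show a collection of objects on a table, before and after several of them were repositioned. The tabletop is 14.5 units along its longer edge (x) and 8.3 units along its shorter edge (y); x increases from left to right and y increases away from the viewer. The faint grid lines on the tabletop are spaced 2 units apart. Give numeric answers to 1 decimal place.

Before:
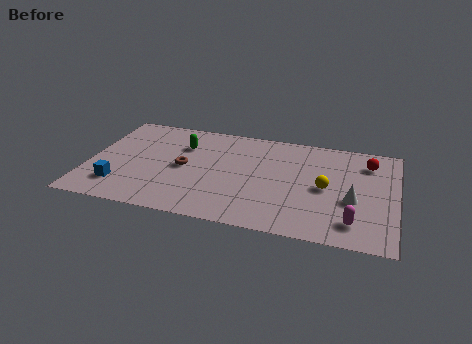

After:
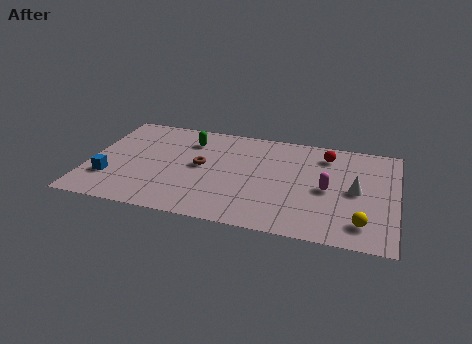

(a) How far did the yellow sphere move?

3.0

The yellow sphere was near (11.2, 4.0) before and (13.0, 1.6) after, so it travelled √(1.8² + 2.4²) ≈ 3.0 units.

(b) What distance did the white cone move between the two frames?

0.8

From (12.5, 3.3) to (12.6, 4.1), the white cone covered √(0.1² + 0.8²) ≈ 0.8 units.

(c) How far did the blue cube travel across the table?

0.7

The blue cube moved from about (1.6, 1.9) to (1.1, 2.4), a distance of √(0.5² + 0.5²) ≈ 0.7.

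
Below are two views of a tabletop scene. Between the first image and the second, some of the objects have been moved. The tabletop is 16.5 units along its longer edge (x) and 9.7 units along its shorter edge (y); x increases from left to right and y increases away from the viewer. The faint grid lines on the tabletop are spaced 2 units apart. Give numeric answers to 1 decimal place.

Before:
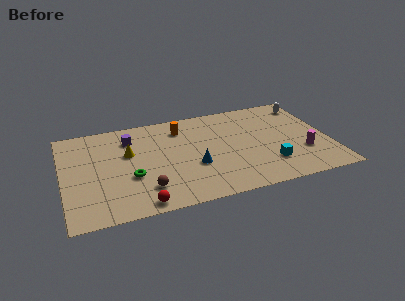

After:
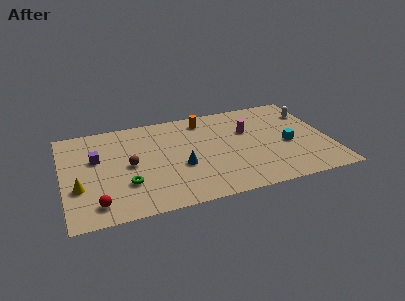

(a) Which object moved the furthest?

the magenta cylinder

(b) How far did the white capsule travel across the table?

0.9

From (15.6, 8.1) to (15.7, 7.2), the white capsule covered √(0.1² + 0.9²) ≈ 0.9 units.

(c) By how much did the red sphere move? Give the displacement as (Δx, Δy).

(-2.6, 0.7)

From the two frames, the red sphere sits at roughly (4.5, 0.9) before and (1.9, 1.6) after.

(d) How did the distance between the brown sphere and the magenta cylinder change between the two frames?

-2.3

They were about 9.9 units apart before and 7.6 after — 2.3 units closer together.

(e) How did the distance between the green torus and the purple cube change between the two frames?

-0.5

They were about 3.9 units apart before and 3.4 after — 0.5 units closer together.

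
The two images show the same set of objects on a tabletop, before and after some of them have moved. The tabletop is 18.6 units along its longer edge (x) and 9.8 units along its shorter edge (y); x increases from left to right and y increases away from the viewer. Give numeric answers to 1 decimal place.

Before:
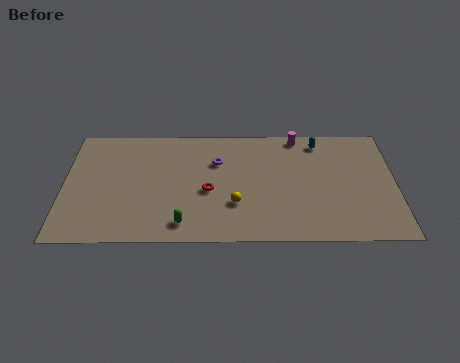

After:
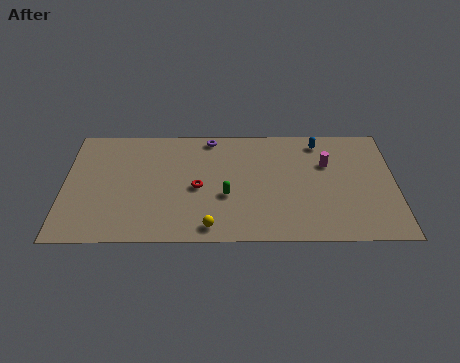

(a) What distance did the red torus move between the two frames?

0.7

The red torus moved from about (8.1, 4.2) to (7.5, 4.5), a distance of √(0.6² + 0.3²) ≈ 0.7.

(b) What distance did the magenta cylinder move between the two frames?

2.9

From (13.2, 8.9) to (14.8, 6.5), the magenta cylinder covered √(1.6² + 2.4²) ≈ 2.9 units.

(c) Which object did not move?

the blue capsule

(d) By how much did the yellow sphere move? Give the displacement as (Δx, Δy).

(-1.4, -1.9)

From the two frames, the yellow sphere sits at roughly (9.6, 3.1) before and (8.2, 1.2) after.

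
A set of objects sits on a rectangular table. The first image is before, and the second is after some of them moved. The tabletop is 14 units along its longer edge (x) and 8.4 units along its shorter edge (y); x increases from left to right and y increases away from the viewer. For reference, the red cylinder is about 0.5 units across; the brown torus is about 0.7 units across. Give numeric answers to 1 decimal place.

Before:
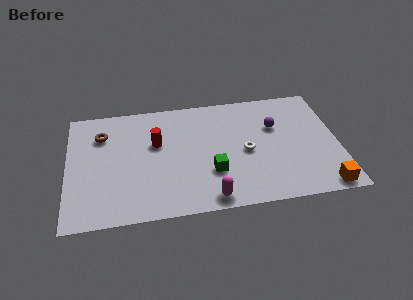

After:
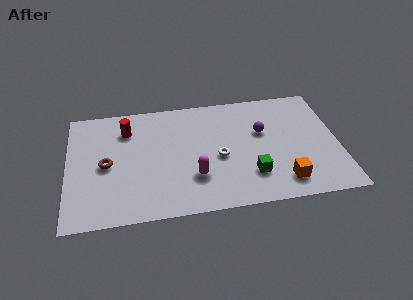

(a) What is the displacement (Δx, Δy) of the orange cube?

(-2.0, 0.7)

The orange cube was at about (13.0, 0.8) and moved to about (11.0, 1.5).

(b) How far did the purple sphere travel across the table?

0.8

From (10.8, 5.5) to (10.1, 5.2), the purple sphere covered √(0.7² + 0.3²) ≈ 0.8 units.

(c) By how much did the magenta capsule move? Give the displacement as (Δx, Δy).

(-0.7, 1.6)

The magenta capsule started near (7.2, 0.9) and ended near (6.5, 2.5).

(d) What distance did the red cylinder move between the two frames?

1.9

The red cylinder moved from about (4.6, 5.2) to (3.1, 6.4), a distance of √(1.5² + 1.2²) ≈ 1.9.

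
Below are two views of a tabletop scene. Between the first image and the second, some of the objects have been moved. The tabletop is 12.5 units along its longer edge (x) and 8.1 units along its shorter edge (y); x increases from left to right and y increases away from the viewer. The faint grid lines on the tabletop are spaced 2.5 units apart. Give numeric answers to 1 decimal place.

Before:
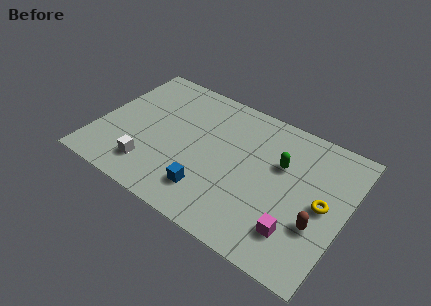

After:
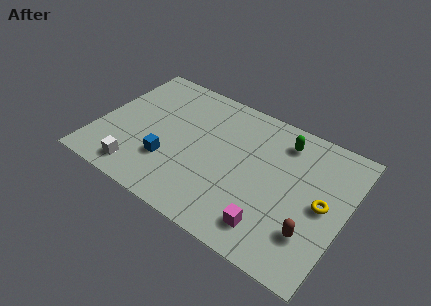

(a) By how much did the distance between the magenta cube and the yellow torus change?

+1.0

They were about 2.3 units apart before and 3.3 after — 1.0 units further apart.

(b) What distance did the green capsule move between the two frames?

1.4

From (9.1, 5.2) to (9.0, 6.6), the green capsule covered √(0.1² + 1.4²) ≈ 1.4 units.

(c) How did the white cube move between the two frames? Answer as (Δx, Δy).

(-0.5, -0.5)

From the two frames, the white cube sits at roughly (3.0, 1.7) before and (2.5, 1.2) after.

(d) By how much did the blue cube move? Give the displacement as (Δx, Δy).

(-2.2, 0.7)

The blue cube was at about (6.0, 1.8) and moved to about (3.8, 2.5).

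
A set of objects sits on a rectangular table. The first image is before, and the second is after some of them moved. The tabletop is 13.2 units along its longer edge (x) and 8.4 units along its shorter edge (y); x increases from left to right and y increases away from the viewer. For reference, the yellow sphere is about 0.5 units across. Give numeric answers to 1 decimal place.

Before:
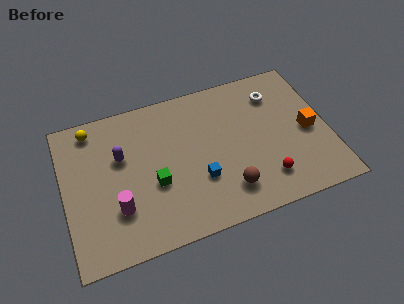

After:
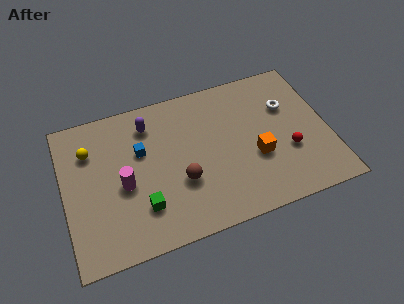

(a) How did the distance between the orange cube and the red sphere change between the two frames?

-1.6

They were about 3.2 units apart before and 1.6 after — 1.6 units closer together.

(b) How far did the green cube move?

1.3

From (4.4, 3.3) to (3.7, 2.2), the green cube covered √(0.7² + 1.1²) ≈ 1.3 units.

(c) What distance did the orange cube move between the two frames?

2.8

From (12.2, 3.9) to (9.5, 3.2), the orange cube covered √(2.7² + 0.7²) ≈ 2.8 units.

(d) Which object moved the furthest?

the blue cube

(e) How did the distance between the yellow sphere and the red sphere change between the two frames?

+0.3

The distance was about 9.9 in the first image and 10.2 in the second, so they moved 0.3 units further apart.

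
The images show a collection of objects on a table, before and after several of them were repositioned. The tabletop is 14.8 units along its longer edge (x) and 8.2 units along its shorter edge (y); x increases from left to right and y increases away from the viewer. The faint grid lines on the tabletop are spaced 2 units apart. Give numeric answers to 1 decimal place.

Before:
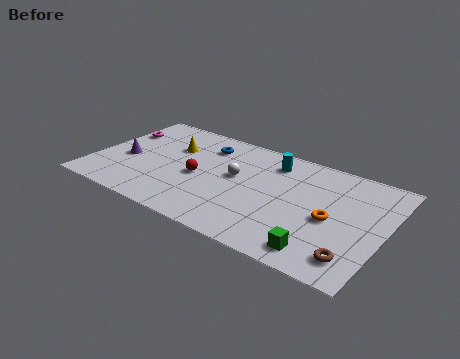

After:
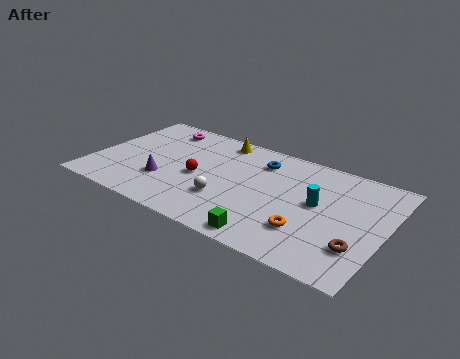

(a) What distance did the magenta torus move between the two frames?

2.3

From (0.8, 5.7) to (2.8, 6.9), the magenta torus covered √(2.0² + 1.2²) ≈ 2.3 units.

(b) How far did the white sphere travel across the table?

2.0

From (7.2, 4.6) to (7.0, 2.6), the white sphere covered √(0.2² + 2.0²) ≈ 2.0 units.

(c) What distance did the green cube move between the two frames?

2.5

The green cube was near (12.0, 1.2) before and (9.5, 0.9) after, so it travelled √(2.5² + 0.3²) ≈ 2.5 units.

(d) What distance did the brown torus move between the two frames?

0.8

The brown torus moved from about (13.6, 1.5) to (13.7, 2.3), a distance of √(0.1² + 0.8²) ≈ 0.8.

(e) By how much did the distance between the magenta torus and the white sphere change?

-0.5

Before: roughly 6.5 units apart; after: 6.0. That's 0.5 units closer together.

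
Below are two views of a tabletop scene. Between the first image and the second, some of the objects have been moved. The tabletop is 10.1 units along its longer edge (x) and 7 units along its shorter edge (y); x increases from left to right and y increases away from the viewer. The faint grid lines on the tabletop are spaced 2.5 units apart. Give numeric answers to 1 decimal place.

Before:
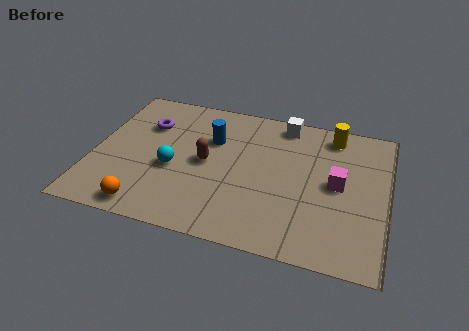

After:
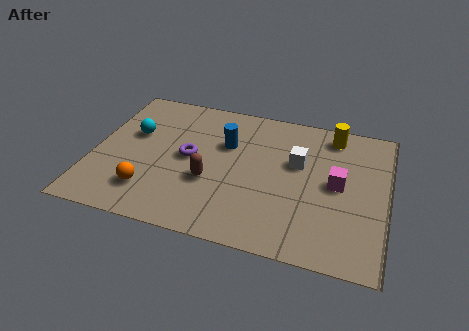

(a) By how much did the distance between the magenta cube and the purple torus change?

-1.7

Before: roughly 6.8 units apart; after: 5.1. That's 1.7 units closer together.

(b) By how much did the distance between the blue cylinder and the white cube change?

-0.3

They were about 2.8 units apart before and 2.5 after — 0.3 units closer together.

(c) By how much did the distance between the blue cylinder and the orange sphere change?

-0.5

Before: roughly 4.3 units apart; after: 3.8. That's 0.5 units closer together.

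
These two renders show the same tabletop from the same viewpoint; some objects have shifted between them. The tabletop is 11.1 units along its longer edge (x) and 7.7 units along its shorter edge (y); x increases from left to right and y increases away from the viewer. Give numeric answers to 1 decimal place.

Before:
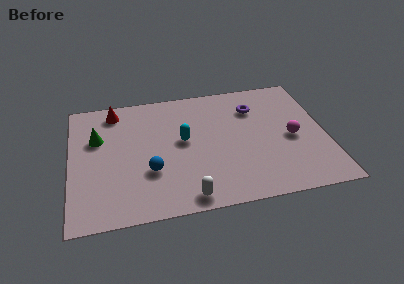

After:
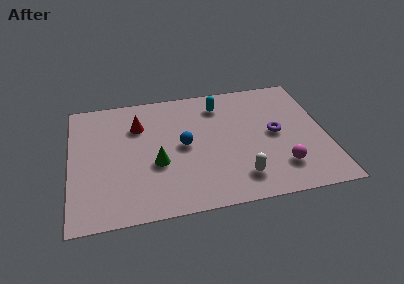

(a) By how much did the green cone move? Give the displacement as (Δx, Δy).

(2.5, -2.0)

The green cone started near (1.2, 5.0) and ended near (3.7, 3.0).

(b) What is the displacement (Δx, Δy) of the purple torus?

(0.8, -1.8)

The purple torus was at about (8.1, 5.7) and moved to about (8.9, 3.9).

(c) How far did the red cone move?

1.5

The red cone was near (2.0, 6.6) before and (3.0, 5.5) after, so it travelled √(1.0² + 1.1²) ≈ 1.5 units.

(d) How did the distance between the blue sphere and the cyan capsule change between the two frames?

+0.7

Before: roughly 2.2 units apart; after: 2.9. That's 0.7 units further apart.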